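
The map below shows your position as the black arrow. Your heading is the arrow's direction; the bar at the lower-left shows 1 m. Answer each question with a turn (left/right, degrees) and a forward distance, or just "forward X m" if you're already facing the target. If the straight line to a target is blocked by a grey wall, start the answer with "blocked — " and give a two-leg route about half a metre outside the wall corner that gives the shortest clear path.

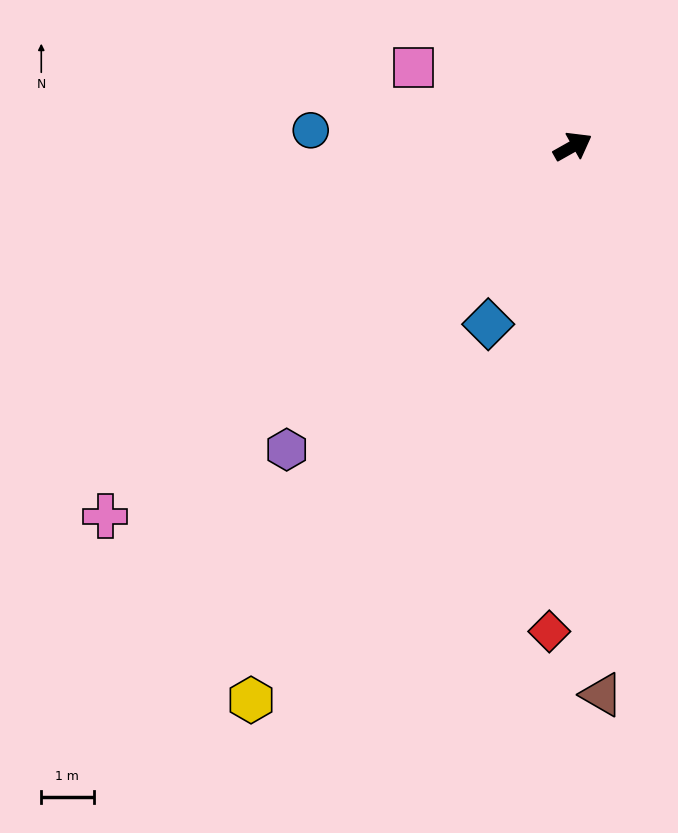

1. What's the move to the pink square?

turn left 124°, forward 3.4 m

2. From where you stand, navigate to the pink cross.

turn right 171°, forward 11.4 m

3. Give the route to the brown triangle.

turn right 116°, forward 10.5 m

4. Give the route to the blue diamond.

turn right 145°, forward 3.8 m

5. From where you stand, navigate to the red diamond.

turn right 122°, forward 9.3 m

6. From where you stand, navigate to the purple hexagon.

turn right 163°, forward 8.0 m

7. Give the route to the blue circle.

turn left 147°, forward 5.0 m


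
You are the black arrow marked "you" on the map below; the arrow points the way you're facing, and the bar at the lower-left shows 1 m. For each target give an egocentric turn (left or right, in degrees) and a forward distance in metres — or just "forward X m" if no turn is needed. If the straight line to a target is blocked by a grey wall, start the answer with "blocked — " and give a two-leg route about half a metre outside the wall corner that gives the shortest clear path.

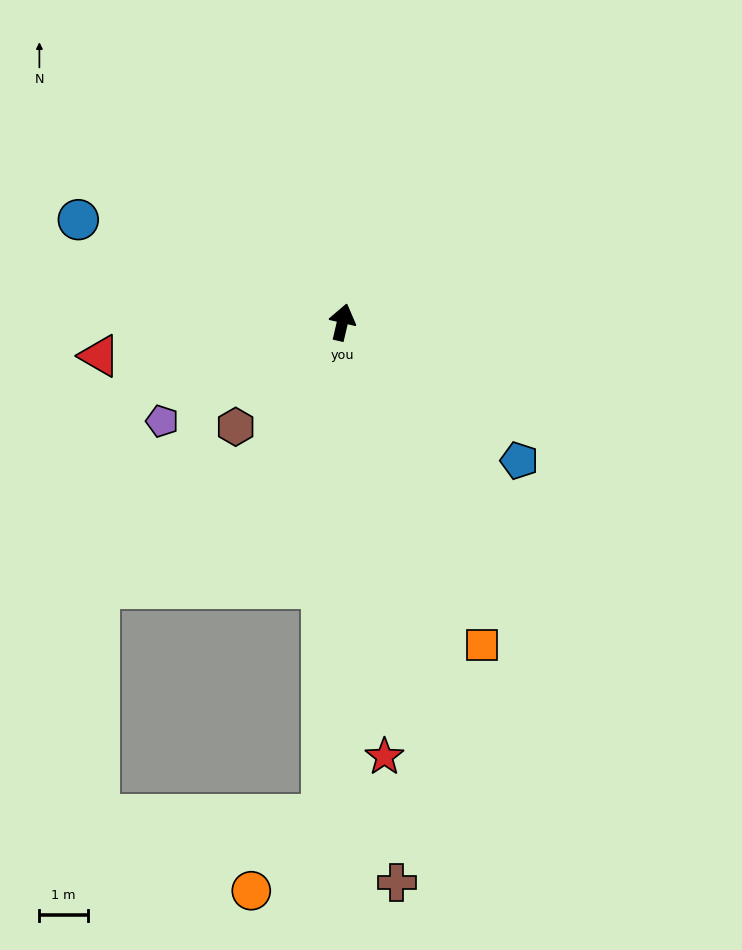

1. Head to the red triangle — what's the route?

turn left 111°, forward 5.0 m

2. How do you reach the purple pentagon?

turn left 132°, forward 4.2 m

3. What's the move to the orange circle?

blocked — turn right 169°, forward 10.1 m, then turn right 41°, forward 2.1 m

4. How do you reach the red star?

turn right 161°, forward 9.0 m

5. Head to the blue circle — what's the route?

turn left 82°, forward 5.8 m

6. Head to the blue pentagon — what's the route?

turn right 115°, forward 4.6 m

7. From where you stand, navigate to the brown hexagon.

turn left 148°, forward 3.1 m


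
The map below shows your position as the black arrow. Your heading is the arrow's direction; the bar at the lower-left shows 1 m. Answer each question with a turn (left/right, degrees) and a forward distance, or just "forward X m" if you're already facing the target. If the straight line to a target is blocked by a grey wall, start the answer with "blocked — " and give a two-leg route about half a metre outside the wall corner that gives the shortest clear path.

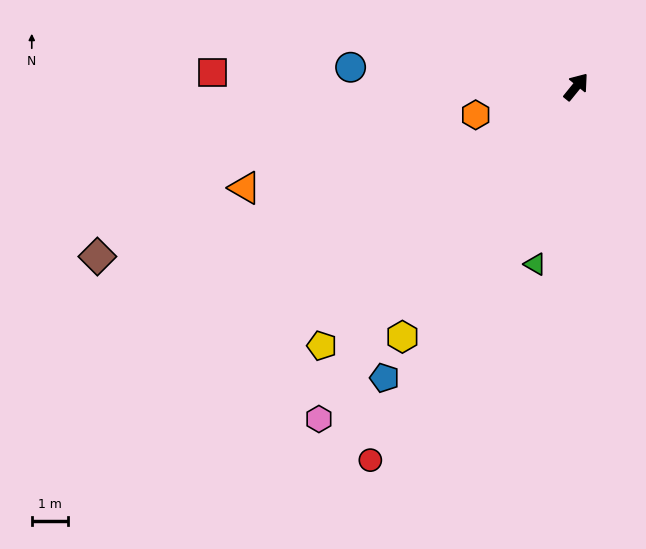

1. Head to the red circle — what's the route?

turn right 170°, forward 11.7 m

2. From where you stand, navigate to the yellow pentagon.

turn left 175°, forward 9.9 m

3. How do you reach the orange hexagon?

turn left 145°, forward 2.9 m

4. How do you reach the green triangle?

turn right 154°, forward 5.0 m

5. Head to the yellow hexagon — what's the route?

turn right 176°, forward 8.3 m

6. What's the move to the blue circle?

turn left 124°, forward 6.2 m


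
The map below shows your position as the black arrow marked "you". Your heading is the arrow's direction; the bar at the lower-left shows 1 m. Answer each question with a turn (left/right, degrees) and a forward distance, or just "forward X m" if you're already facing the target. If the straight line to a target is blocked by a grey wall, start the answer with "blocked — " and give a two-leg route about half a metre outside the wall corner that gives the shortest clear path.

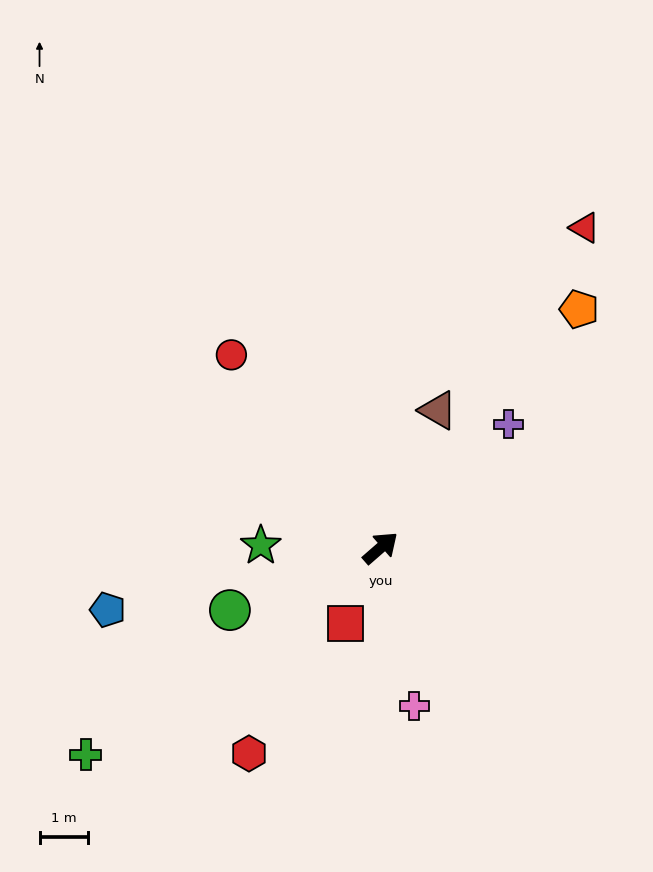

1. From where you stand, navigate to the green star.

turn left 138°, forward 2.5 m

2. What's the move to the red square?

turn right 156°, forward 1.7 m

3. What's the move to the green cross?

turn left 174°, forward 7.5 m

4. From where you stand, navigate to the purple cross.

turn left 3°, forward 3.7 m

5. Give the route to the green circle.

turn left 161°, forward 3.4 m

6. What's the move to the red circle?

turn left 87°, forward 5.1 m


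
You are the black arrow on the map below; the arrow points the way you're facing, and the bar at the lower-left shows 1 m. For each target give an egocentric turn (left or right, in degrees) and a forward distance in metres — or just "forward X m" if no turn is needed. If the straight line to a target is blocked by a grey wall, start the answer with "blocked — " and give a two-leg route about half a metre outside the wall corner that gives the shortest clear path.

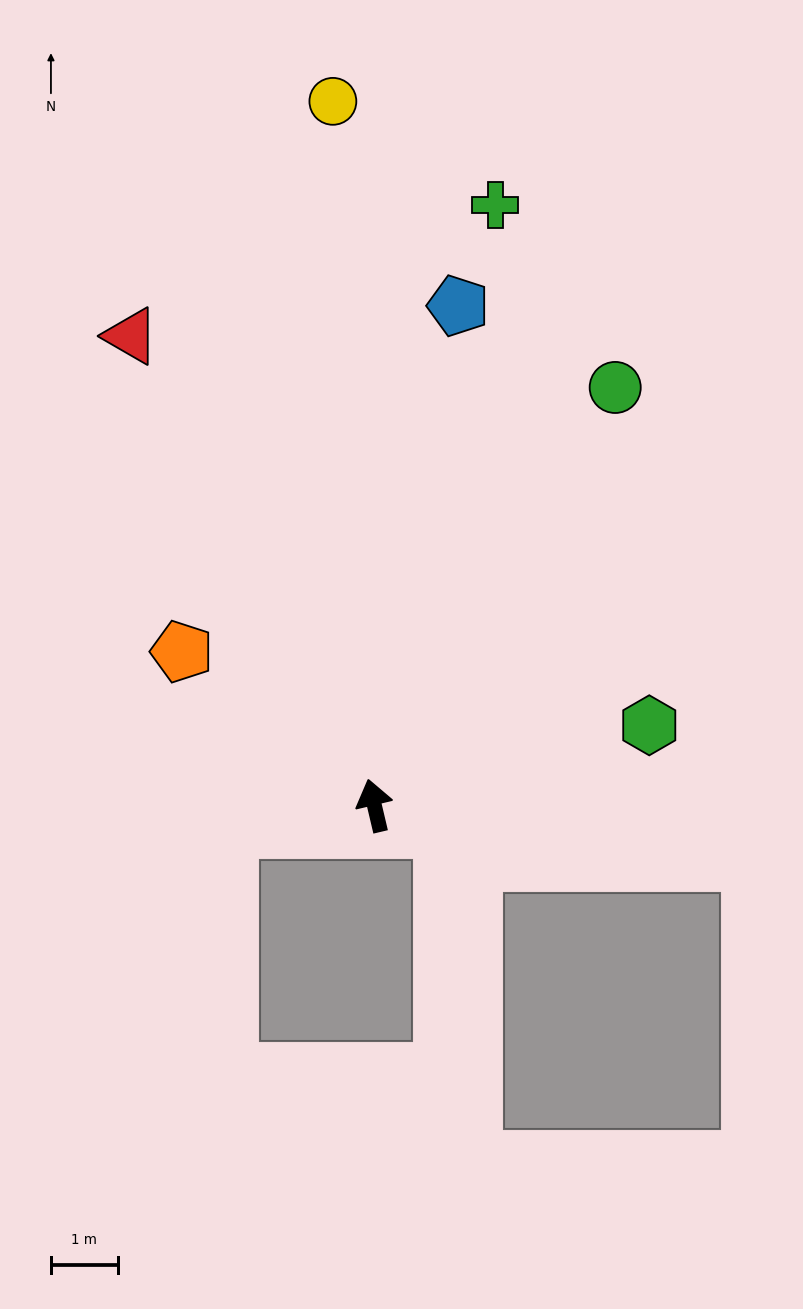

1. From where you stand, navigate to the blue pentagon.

turn right 23°, forward 7.6 m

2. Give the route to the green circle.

turn right 43°, forward 7.2 m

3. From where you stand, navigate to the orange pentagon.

turn left 38°, forward 3.7 m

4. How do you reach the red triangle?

turn left 14°, forward 7.9 m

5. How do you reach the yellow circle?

turn right 10°, forward 10.5 m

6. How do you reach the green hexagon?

turn right 87°, forward 4.3 m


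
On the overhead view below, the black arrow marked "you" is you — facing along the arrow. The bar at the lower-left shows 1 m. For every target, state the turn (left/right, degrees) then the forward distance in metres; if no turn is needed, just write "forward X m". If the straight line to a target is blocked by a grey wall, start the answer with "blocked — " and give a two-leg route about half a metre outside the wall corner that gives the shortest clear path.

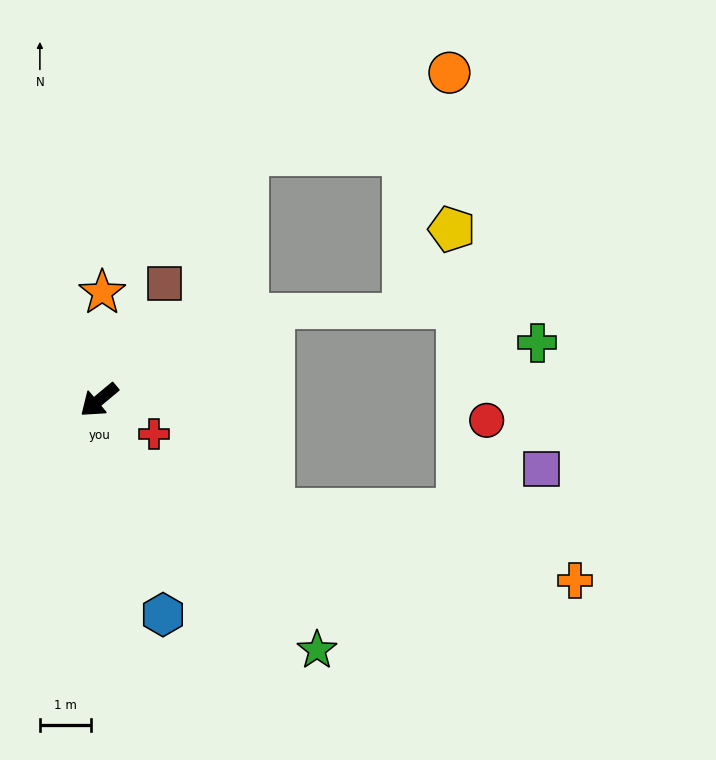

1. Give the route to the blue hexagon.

turn left 67°, forward 4.4 m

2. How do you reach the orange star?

turn right 131°, forward 2.1 m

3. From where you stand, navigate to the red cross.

turn left 109°, forward 1.3 m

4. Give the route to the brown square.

turn right 159°, forward 2.6 m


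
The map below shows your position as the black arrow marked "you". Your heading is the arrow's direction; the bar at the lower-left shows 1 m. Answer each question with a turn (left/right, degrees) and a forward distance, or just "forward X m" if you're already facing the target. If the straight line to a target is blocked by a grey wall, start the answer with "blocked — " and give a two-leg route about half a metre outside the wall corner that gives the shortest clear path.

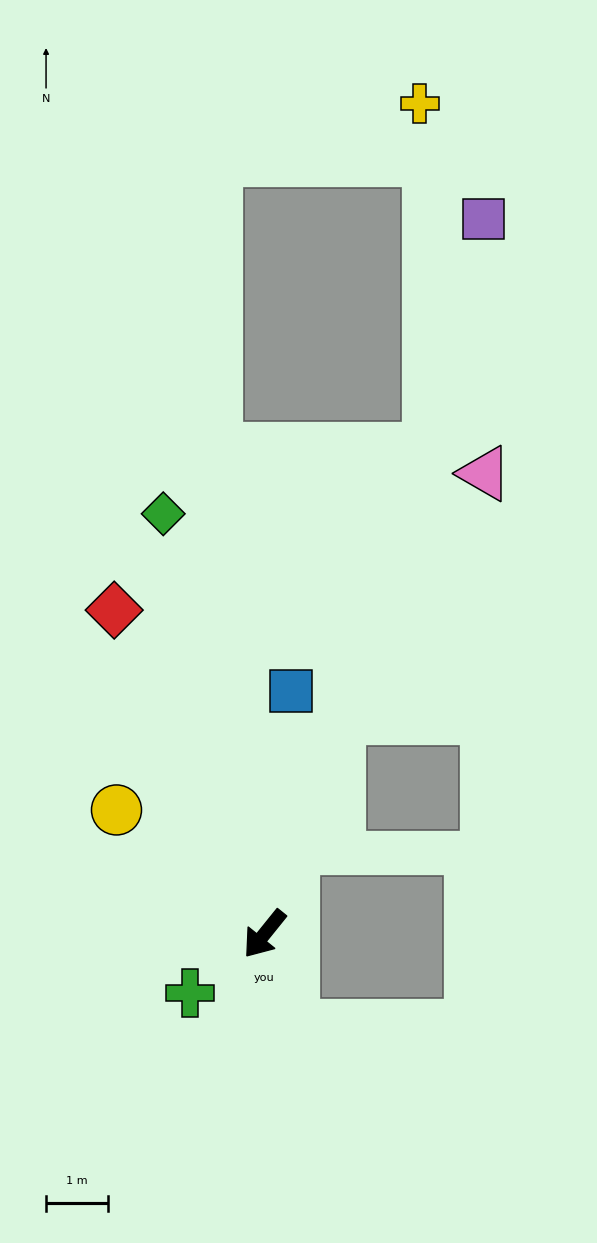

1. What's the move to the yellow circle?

turn right 91°, forward 3.1 m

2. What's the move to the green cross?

turn right 13°, forward 1.5 m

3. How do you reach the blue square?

turn right 147°, forward 4.0 m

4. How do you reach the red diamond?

turn right 116°, forward 5.8 m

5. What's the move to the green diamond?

turn right 128°, forward 7.0 m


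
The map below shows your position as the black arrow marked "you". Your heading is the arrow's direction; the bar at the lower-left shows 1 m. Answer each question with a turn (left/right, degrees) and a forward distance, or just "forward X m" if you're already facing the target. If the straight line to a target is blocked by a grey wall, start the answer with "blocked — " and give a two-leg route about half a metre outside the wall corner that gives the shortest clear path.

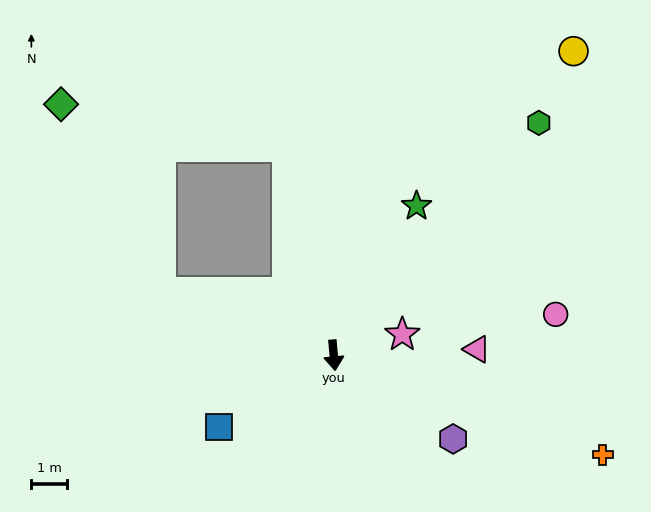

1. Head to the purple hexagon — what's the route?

turn left 50°, forward 4.1 m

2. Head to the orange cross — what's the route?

turn left 64°, forward 8.2 m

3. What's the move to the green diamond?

blocked — turn right 115°, forward 5.2 m, then turn right 42°, forward 6.1 m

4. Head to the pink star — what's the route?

turn left 102°, forward 2.0 m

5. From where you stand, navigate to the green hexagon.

turn left 133°, forward 8.8 m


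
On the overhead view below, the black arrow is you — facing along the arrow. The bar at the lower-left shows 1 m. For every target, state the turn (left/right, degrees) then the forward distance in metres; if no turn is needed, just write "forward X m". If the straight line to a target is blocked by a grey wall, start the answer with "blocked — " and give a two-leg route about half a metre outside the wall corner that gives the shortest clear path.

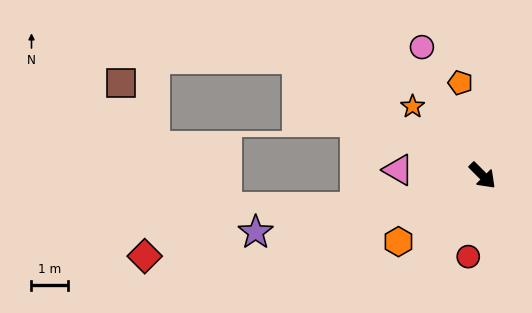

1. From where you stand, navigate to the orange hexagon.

turn right 97°, forward 2.9 m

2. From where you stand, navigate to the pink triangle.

turn right 139°, forward 2.3 m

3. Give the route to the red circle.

turn right 55°, forward 2.3 m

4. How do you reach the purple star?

turn right 121°, forward 6.4 m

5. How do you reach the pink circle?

turn left 160°, forward 3.9 m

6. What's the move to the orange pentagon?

turn left 149°, forward 2.6 m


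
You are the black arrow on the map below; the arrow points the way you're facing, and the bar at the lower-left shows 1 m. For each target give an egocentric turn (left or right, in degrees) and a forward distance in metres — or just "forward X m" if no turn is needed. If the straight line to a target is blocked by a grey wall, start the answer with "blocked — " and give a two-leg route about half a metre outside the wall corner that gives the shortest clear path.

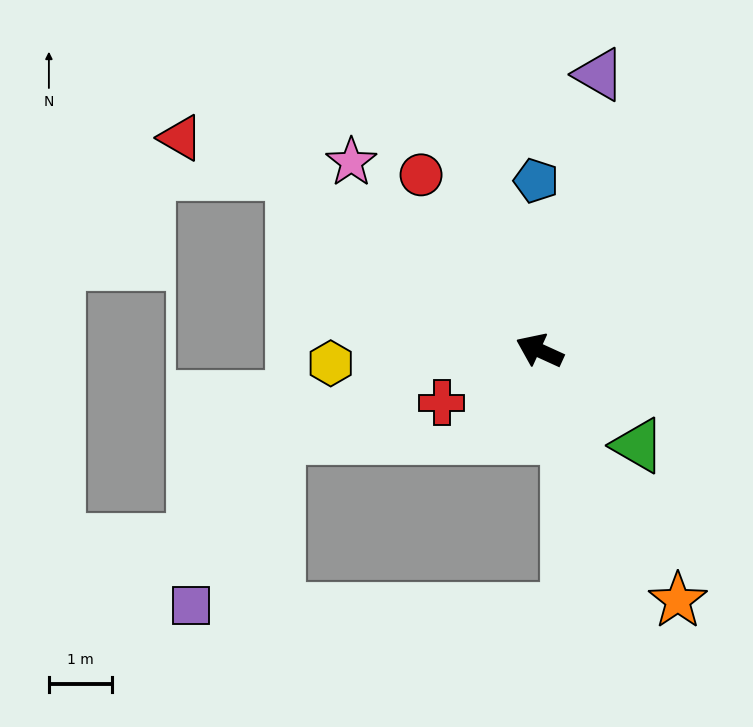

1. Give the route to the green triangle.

turn left 161°, forward 2.2 m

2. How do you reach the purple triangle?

turn right 78°, forward 4.5 m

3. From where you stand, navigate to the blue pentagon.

turn right 64°, forward 2.7 m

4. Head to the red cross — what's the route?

turn left 53°, forward 1.8 m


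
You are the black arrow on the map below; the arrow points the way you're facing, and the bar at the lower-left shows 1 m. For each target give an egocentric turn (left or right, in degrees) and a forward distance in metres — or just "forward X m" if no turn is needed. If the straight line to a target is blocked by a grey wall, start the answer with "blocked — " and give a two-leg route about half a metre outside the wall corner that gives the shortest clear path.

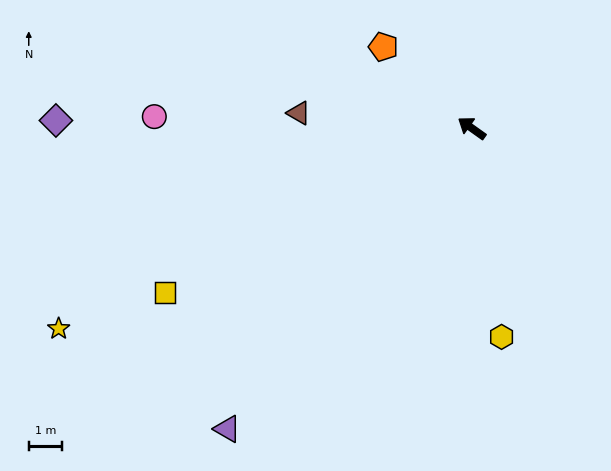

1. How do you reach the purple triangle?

turn left 86°, forward 11.7 m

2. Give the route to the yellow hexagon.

turn left 134°, forward 6.4 m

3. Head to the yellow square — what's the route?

turn left 64°, forward 10.5 m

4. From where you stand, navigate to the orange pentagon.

turn right 7°, forward 3.6 m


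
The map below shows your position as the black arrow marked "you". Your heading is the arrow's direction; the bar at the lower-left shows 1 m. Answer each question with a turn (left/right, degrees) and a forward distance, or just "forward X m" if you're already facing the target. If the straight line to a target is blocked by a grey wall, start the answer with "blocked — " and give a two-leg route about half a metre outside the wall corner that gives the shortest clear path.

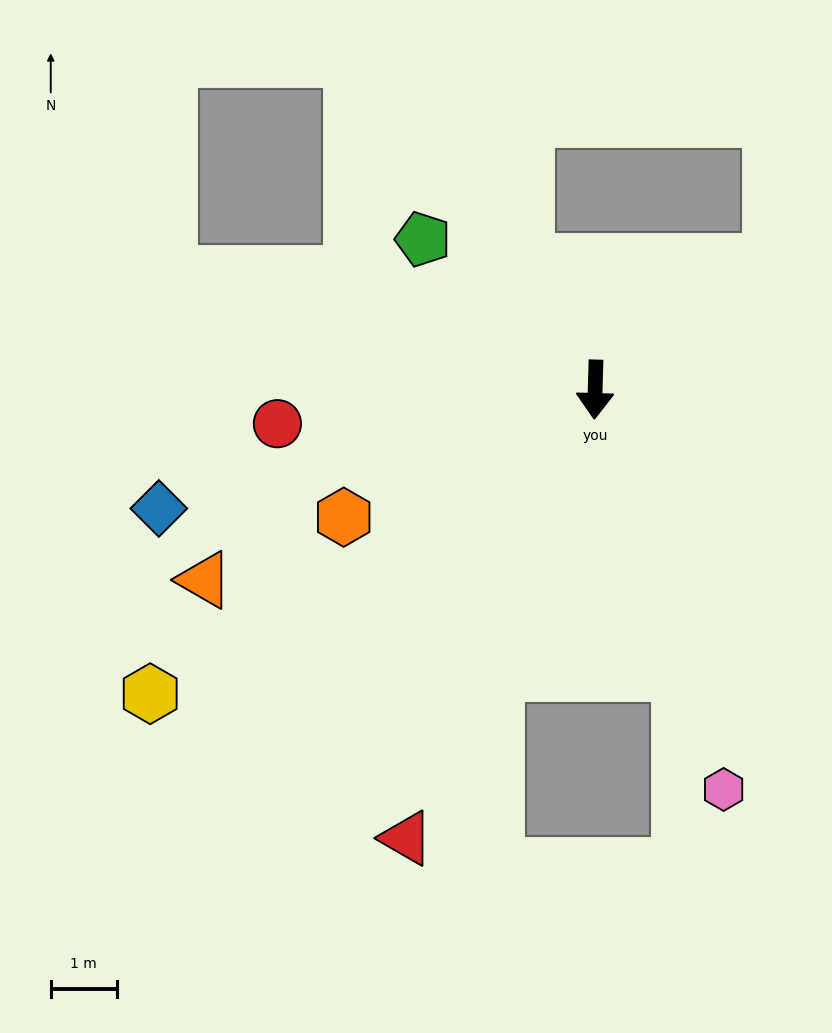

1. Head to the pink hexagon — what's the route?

turn left 19°, forward 6.4 m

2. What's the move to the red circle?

turn right 82°, forward 4.8 m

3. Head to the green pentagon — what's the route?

turn right 129°, forward 3.5 m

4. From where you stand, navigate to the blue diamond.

turn right 73°, forward 6.8 m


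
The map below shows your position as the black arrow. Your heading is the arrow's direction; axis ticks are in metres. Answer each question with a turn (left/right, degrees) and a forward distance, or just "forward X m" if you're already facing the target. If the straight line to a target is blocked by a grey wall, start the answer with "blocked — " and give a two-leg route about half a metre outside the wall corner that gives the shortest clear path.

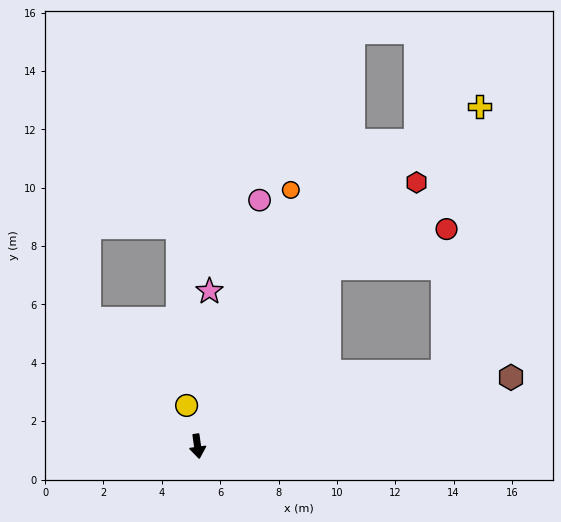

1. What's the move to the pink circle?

turn left 158°, forward 8.7 m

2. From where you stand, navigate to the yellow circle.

turn right 173°, forward 1.4 m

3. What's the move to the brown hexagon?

turn left 94°, forward 11.0 m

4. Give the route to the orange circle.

turn left 152°, forward 9.3 m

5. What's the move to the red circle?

blocked — turn left 135°, forward 7.6 m, then turn right 35°, forward 4.2 m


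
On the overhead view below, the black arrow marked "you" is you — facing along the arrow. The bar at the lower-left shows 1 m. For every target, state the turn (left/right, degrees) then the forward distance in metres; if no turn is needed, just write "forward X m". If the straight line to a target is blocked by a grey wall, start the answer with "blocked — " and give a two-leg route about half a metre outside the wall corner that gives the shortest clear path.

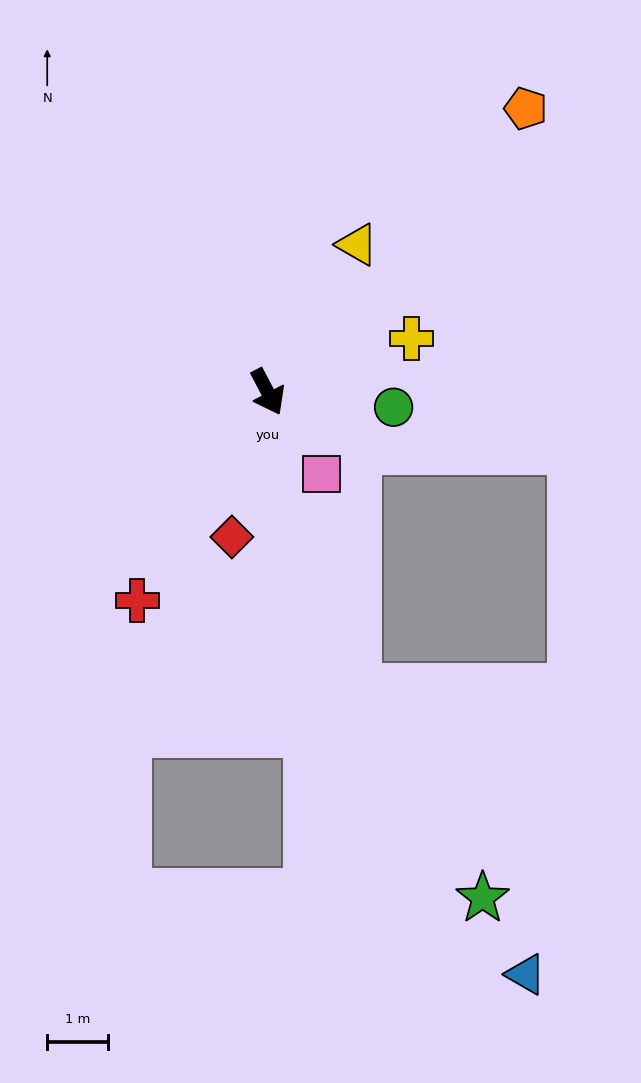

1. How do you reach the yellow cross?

turn left 83°, forward 2.5 m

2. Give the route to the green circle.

turn left 55°, forward 2.1 m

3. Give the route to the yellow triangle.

turn left 121°, forward 2.8 m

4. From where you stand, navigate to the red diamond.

turn right 42°, forward 2.4 m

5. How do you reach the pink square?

turn left 6°, forward 1.6 m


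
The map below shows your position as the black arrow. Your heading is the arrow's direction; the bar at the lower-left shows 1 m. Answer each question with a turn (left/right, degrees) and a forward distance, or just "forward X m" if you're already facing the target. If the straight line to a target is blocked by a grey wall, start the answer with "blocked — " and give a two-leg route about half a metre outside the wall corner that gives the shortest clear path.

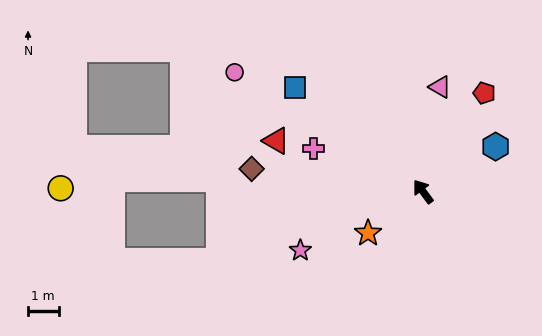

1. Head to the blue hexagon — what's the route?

turn right 95°, forward 2.8 m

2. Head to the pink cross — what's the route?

turn left 32°, forward 3.9 m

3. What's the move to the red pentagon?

turn right 68°, forward 3.8 m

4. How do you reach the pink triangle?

turn right 46°, forward 3.5 m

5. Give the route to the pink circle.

turn left 21°, forward 7.3 m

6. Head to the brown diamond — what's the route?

turn left 46°, forward 5.7 m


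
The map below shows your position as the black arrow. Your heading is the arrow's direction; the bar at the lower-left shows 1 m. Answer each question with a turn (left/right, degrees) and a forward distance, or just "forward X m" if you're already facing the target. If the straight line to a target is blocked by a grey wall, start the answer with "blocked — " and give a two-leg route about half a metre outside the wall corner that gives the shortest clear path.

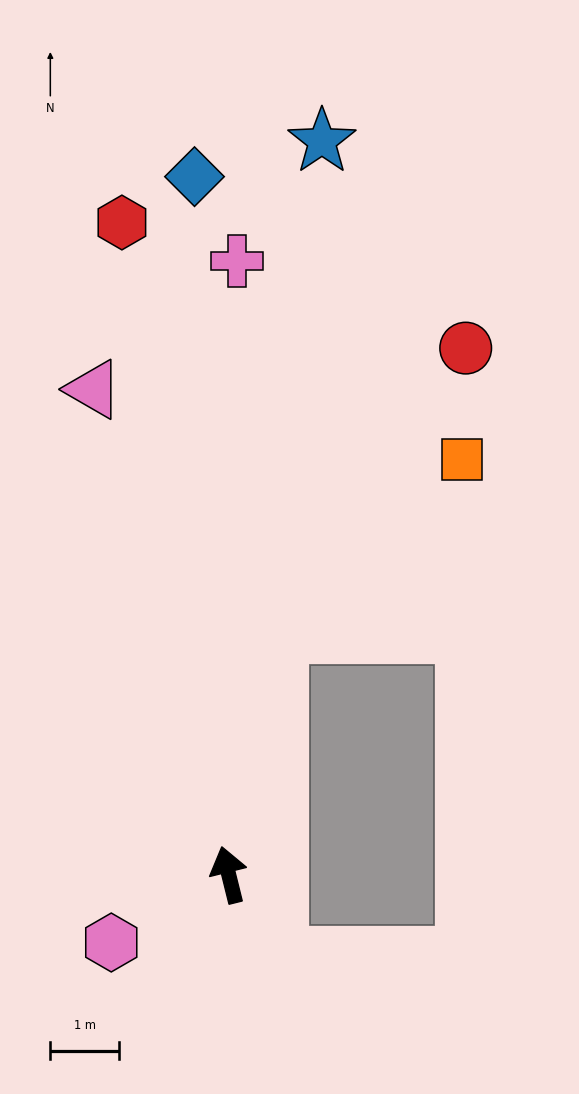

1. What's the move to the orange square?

blocked — turn right 26°, forward 3.6 m, then turn right 34°, forward 3.7 m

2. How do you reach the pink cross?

turn right 15°, forward 9.0 m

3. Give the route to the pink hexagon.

turn left 106°, forward 2.0 m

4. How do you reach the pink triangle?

forward 7.4 m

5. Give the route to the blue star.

turn right 21°, forward 10.8 m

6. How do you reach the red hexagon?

turn right 5°, forward 9.7 m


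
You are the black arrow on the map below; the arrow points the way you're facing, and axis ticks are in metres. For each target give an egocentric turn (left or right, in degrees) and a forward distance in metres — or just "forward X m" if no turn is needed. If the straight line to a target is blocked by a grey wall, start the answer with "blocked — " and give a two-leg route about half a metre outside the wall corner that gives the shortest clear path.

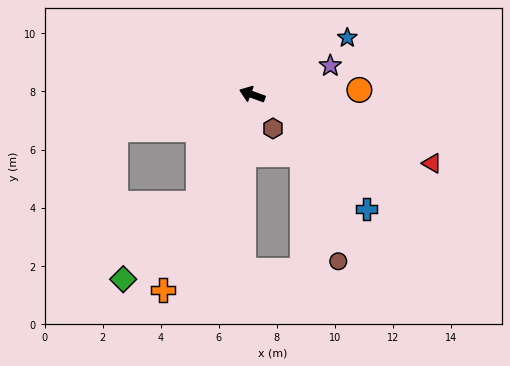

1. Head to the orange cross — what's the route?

turn left 86°, forward 7.4 m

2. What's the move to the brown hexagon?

turn left 142°, forward 1.4 m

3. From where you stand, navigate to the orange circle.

turn right 157°, forward 3.7 m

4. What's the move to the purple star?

turn right 140°, forward 2.9 m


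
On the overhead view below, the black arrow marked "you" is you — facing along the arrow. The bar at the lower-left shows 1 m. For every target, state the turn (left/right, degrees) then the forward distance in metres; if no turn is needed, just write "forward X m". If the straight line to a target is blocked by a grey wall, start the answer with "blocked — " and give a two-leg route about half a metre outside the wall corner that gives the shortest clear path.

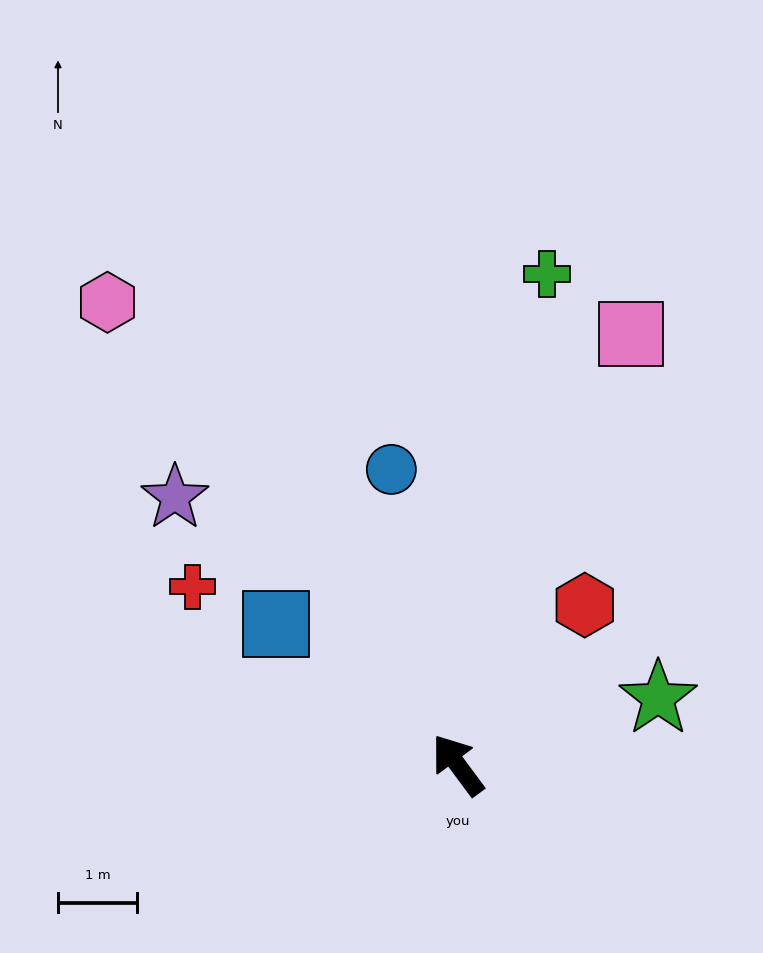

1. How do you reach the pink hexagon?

forward 7.4 m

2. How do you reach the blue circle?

turn right 24°, forward 3.8 m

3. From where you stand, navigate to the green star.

turn right 108°, forward 2.7 m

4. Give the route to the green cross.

turn right 47°, forward 6.3 m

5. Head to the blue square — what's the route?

turn left 16°, forward 2.9 m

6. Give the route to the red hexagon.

turn right 75°, forward 2.6 m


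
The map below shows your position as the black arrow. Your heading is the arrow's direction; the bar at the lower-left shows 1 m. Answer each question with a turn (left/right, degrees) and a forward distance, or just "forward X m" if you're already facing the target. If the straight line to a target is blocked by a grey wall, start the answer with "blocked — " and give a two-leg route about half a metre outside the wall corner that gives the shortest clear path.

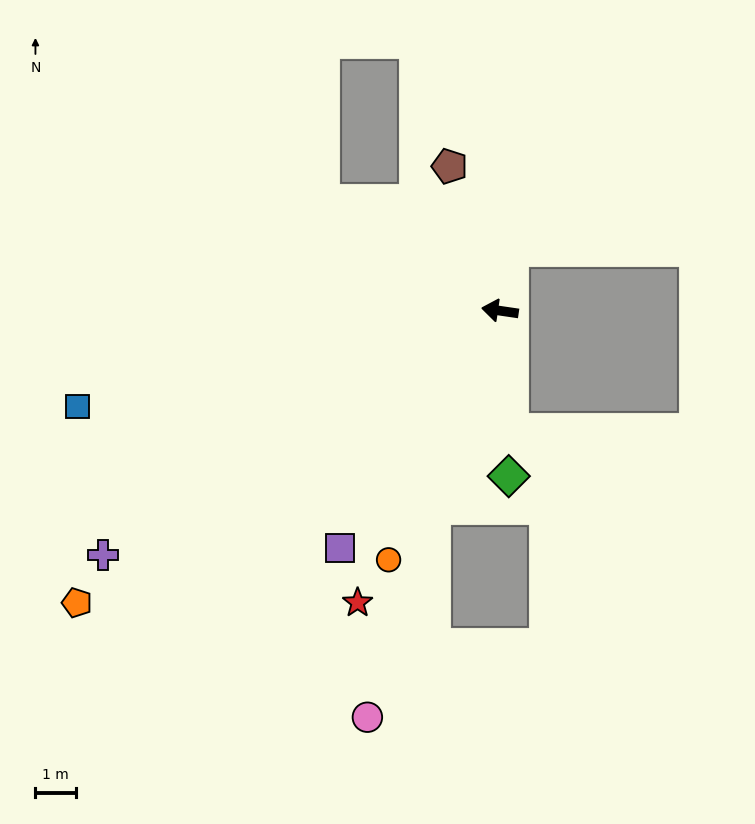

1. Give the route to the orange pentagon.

turn left 43°, forward 12.7 m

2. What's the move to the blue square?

turn left 21°, forward 10.7 m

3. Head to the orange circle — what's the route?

turn left 74°, forward 6.7 m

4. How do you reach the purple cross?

turn left 40°, forward 11.5 m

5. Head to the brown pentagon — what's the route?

turn right 62°, forward 3.8 m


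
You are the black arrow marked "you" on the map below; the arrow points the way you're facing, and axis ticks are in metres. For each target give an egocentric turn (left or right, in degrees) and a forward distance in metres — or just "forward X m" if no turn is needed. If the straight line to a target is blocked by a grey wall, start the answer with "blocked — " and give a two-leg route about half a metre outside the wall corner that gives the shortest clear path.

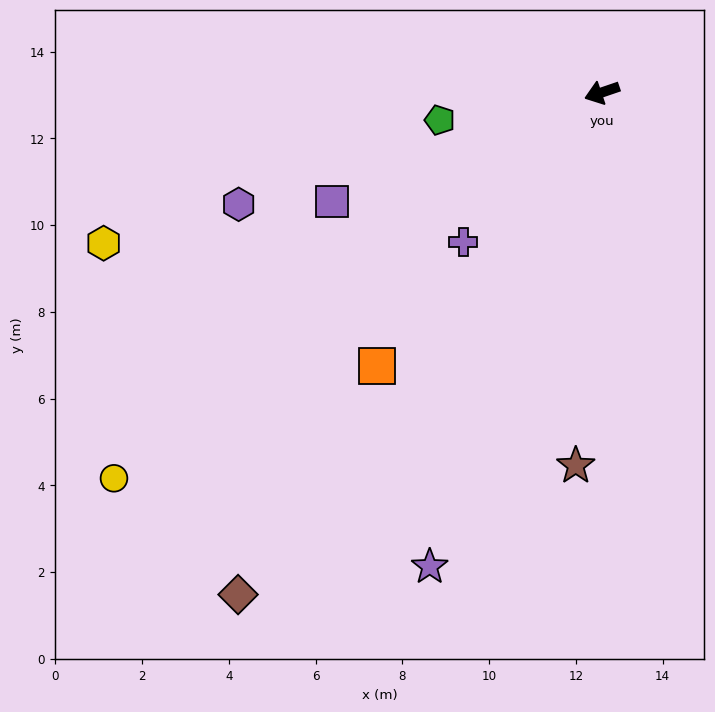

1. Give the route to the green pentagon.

turn right 9°, forward 3.8 m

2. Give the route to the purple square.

turn left 3°, forward 6.7 m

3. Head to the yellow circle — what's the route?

turn left 20°, forward 14.3 m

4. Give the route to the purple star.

turn left 51°, forward 11.6 m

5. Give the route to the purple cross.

turn left 28°, forward 4.7 m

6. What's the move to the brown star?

turn left 67°, forward 8.6 m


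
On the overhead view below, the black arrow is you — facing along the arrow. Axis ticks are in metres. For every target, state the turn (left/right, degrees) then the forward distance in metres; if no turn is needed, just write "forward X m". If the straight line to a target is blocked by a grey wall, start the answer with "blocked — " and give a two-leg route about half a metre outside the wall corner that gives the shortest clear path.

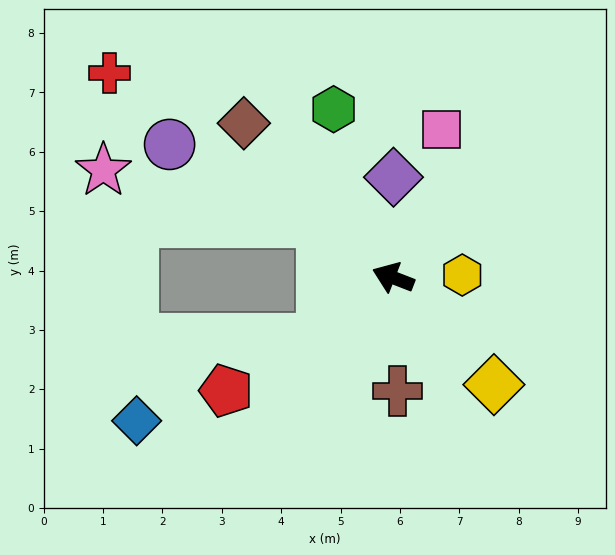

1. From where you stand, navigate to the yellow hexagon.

turn right 157°, forward 1.2 m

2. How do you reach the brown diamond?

turn right 25°, forward 3.6 m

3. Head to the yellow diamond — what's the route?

turn left 155°, forward 2.5 m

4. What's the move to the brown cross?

turn left 114°, forward 1.9 m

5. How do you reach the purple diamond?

turn right 69°, forward 1.7 m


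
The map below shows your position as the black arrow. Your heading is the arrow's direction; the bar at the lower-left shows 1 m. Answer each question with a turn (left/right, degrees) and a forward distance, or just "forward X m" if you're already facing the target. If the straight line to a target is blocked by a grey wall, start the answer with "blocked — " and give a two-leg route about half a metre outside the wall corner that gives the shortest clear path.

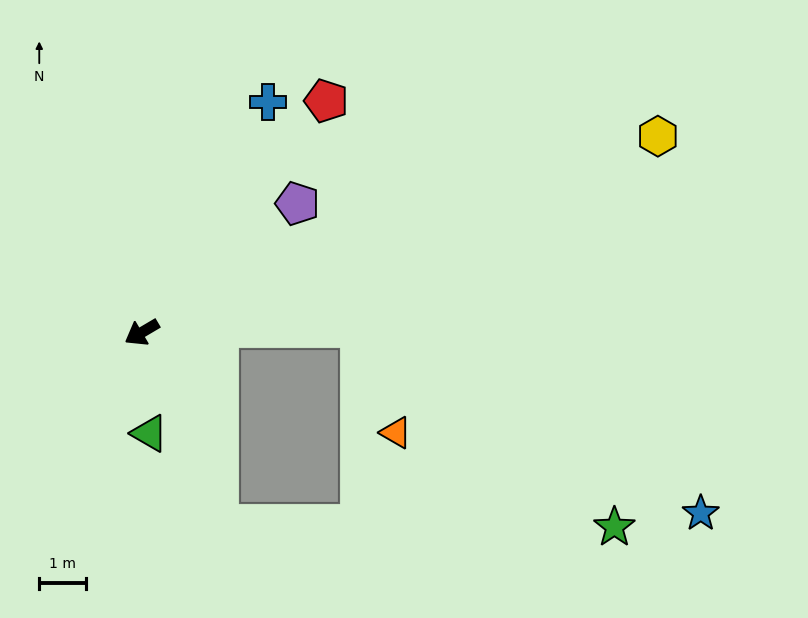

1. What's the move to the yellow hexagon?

turn left 170°, forward 11.8 m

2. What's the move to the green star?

blocked — turn left 81°, forward 4.4 m, then turn left 68°, forward 8.4 m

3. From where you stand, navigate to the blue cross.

turn right 149°, forward 5.6 m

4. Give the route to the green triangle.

turn left 64°, forward 2.2 m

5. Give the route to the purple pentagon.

turn right 171°, forward 4.3 m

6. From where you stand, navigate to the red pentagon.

turn right 159°, forward 6.3 m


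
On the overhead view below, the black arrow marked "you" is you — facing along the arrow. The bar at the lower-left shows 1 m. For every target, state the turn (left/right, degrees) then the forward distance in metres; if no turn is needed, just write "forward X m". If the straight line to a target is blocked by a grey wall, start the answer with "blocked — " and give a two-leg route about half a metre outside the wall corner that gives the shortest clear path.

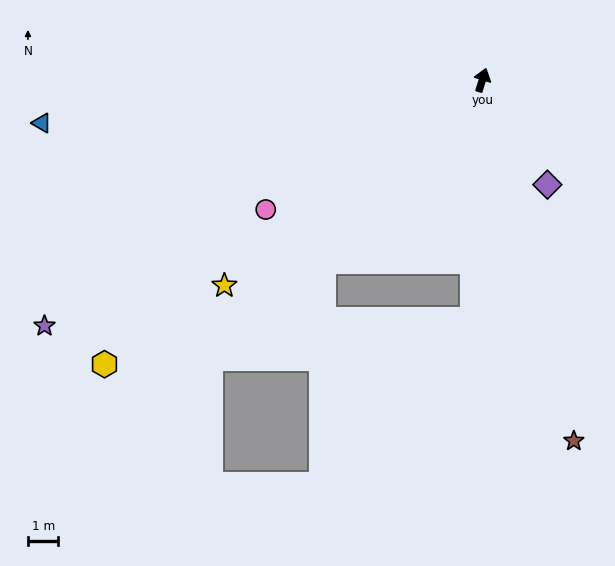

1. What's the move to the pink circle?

turn left 138°, forward 8.3 m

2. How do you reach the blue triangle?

turn left 113°, forward 14.5 m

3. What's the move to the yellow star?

turn left 146°, forward 10.8 m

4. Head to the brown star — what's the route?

turn right 148°, forward 12.2 m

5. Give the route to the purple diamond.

turn right 131°, forward 4.0 m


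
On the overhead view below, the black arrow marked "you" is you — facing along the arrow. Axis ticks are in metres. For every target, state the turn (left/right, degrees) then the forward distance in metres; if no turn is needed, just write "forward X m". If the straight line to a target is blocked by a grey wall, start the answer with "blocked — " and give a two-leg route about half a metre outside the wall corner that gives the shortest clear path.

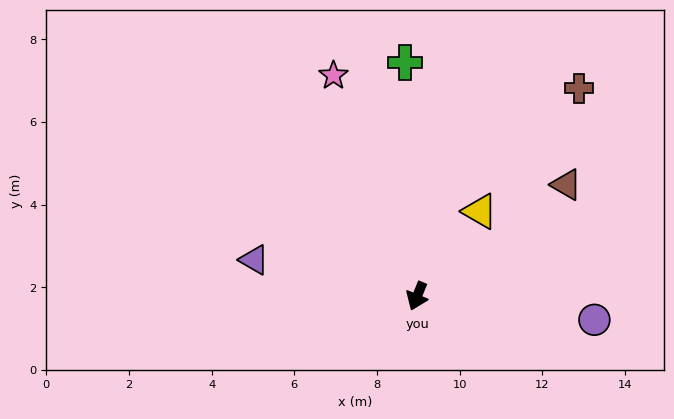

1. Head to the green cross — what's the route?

turn right 155°, forward 5.7 m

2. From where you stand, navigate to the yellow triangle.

turn left 166°, forward 2.6 m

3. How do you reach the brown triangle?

turn left 149°, forward 4.5 m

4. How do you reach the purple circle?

turn left 105°, forward 4.3 m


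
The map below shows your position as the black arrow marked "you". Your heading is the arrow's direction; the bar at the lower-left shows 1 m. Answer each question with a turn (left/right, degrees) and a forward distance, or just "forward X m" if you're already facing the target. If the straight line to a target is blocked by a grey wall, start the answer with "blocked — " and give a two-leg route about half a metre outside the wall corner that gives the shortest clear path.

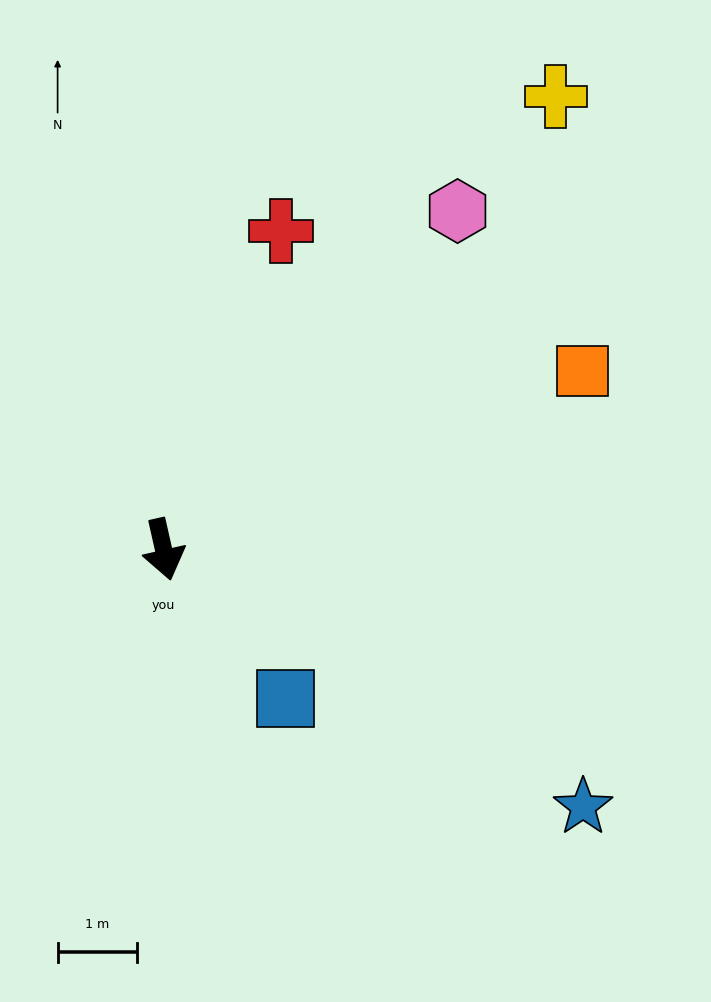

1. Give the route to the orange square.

turn left 100°, forward 5.8 m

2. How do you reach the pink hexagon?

turn left 126°, forward 5.7 m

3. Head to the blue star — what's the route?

turn left 46°, forward 6.2 m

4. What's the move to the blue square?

turn left 27°, forward 2.4 m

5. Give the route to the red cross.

turn left 147°, forward 4.3 m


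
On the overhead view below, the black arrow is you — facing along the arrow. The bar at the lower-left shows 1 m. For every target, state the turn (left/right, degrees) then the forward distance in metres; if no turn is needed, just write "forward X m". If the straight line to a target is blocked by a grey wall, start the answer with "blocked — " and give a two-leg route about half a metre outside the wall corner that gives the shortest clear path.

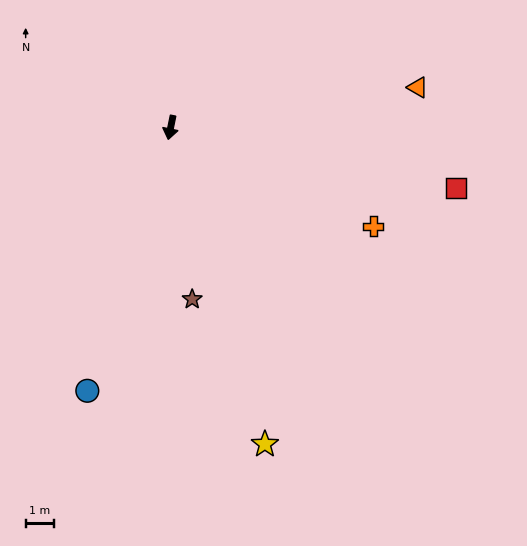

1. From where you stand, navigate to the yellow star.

turn left 28°, forward 11.8 m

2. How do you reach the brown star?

turn left 19°, forward 6.2 m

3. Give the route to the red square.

turn left 90°, forward 10.4 m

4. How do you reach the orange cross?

turn left 75°, forward 8.0 m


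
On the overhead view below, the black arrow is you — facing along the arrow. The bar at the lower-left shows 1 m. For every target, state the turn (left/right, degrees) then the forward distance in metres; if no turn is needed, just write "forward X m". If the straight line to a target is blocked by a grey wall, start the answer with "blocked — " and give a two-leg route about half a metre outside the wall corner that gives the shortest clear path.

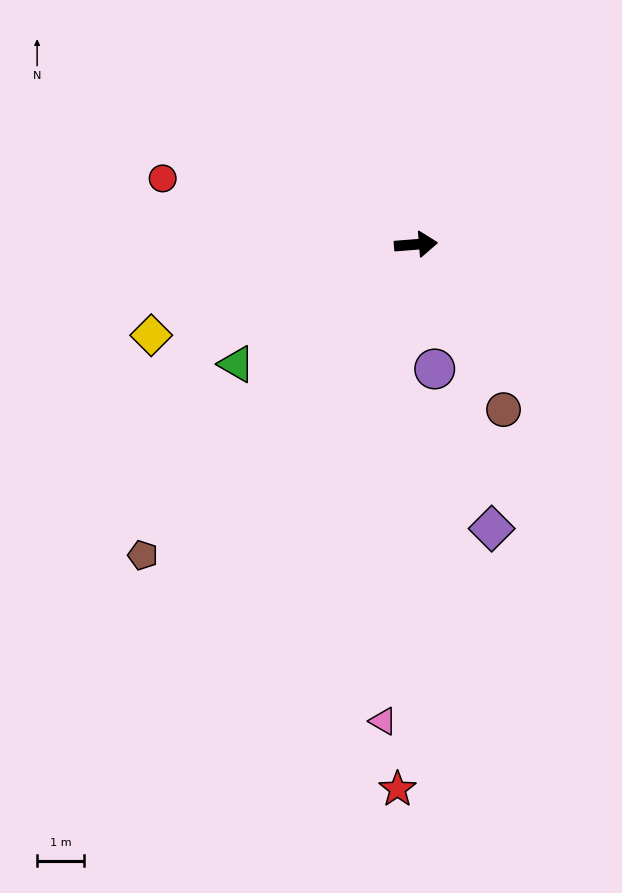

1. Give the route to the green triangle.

turn right 151°, forward 4.6 m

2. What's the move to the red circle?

turn left 161°, forward 5.6 m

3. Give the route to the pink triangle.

turn right 99°, forward 10.2 m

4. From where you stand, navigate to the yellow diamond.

turn right 166°, forward 6.0 m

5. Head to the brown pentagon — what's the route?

turn right 136°, forward 8.8 m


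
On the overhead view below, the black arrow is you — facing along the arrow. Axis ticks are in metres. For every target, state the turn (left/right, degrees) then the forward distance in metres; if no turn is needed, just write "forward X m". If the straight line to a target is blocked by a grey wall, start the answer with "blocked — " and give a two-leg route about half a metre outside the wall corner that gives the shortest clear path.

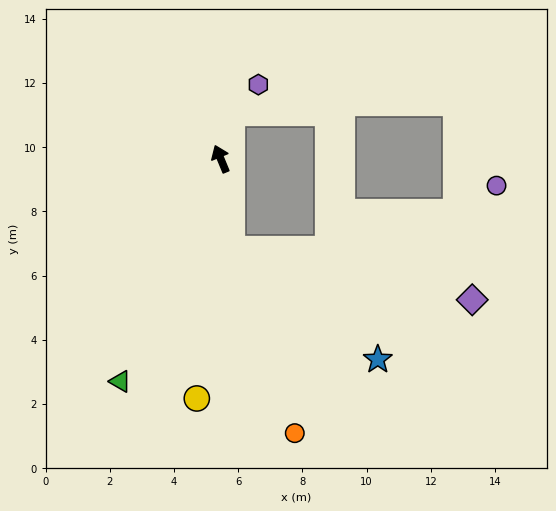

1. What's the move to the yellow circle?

turn left 152°, forward 7.5 m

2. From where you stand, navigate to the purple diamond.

blocked — turn left 165°, forward 2.9 m, then turn left 71°, forward 7.6 m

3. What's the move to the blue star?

blocked — turn left 165°, forward 2.9 m, then turn left 46°, forward 5.7 m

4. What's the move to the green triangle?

turn left 133°, forward 7.6 m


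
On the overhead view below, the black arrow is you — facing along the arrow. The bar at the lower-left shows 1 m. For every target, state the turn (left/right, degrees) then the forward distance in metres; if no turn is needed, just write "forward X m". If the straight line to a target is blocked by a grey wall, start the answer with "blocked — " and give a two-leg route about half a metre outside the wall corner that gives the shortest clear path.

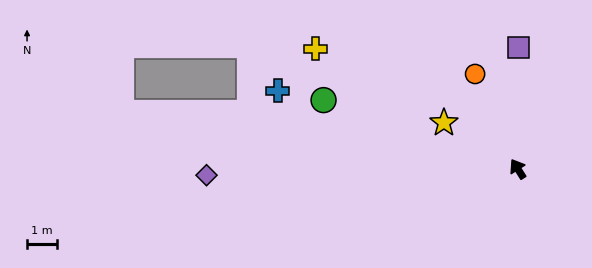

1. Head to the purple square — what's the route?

turn right 33°, forward 4.0 m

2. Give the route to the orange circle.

turn right 8°, forward 3.5 m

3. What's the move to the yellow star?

turn left 26°, forward 2.9 m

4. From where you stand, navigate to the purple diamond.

turn left 59°, forward 10.4 m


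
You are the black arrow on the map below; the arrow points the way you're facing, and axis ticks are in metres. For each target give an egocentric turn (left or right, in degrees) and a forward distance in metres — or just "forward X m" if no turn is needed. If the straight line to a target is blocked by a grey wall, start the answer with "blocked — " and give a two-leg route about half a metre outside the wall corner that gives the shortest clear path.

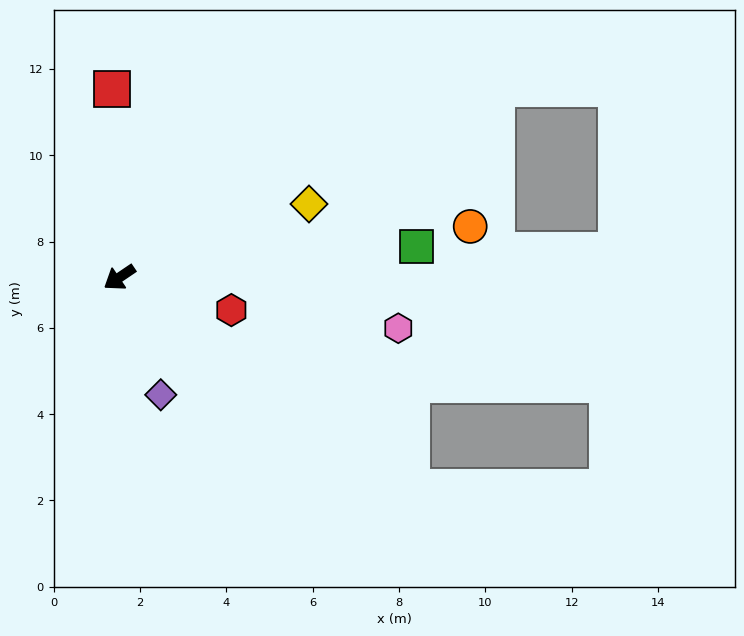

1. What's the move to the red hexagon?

turn left 130°, forward 2.7 m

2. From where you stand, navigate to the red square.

turn right 122°, forward 4.4 m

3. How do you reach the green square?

turn left 152°, forward 6.9 m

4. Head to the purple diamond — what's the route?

turn left 75°, forward 2.9 m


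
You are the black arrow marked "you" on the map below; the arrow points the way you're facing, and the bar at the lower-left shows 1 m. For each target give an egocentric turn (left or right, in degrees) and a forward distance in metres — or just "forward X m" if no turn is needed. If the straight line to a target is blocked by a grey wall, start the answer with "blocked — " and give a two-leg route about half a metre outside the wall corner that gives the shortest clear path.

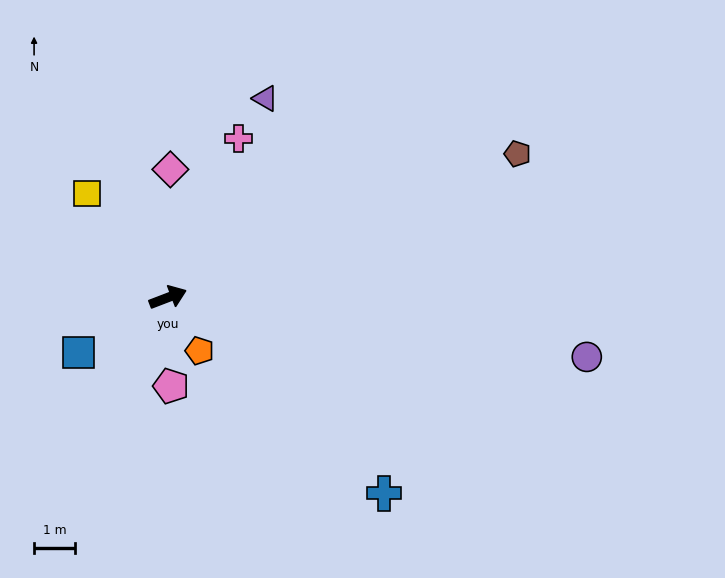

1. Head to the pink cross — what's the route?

turn left 45°, forward 4.3 m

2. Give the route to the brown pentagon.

forward 9.3 m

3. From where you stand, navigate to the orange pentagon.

turn right 80°, forward 1.5 m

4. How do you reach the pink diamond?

turn left 68°, forward 3.2 m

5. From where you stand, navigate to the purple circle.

turn right 29°, forward 10.4 m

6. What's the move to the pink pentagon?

turn right 109°, forward 2.2 m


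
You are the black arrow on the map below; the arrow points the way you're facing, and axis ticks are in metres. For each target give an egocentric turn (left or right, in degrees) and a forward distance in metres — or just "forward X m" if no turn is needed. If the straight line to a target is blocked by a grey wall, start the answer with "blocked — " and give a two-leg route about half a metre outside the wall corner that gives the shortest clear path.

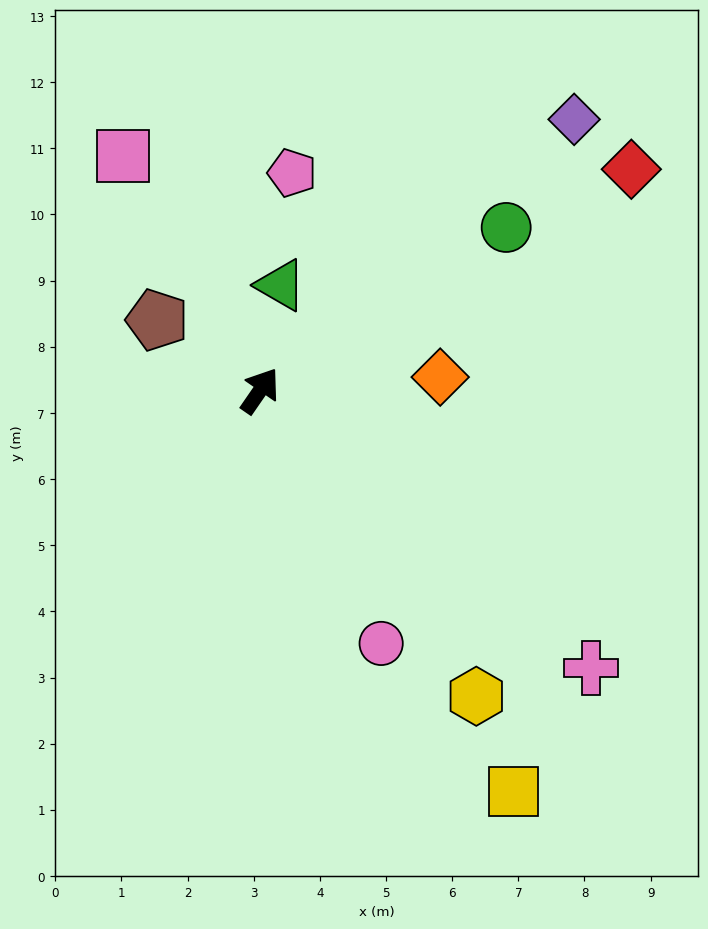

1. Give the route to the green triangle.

turn left 23°, forward 1.6 m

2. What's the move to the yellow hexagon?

turn right 110°, forward 5.7 m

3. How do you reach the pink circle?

turn right 120°, forward 4.2 m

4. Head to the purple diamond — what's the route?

turn right 15°, forward 6.3 m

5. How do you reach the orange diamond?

turn right 51°, forward 2.7 m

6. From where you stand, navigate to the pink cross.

turn right 95°, forward 6.5 m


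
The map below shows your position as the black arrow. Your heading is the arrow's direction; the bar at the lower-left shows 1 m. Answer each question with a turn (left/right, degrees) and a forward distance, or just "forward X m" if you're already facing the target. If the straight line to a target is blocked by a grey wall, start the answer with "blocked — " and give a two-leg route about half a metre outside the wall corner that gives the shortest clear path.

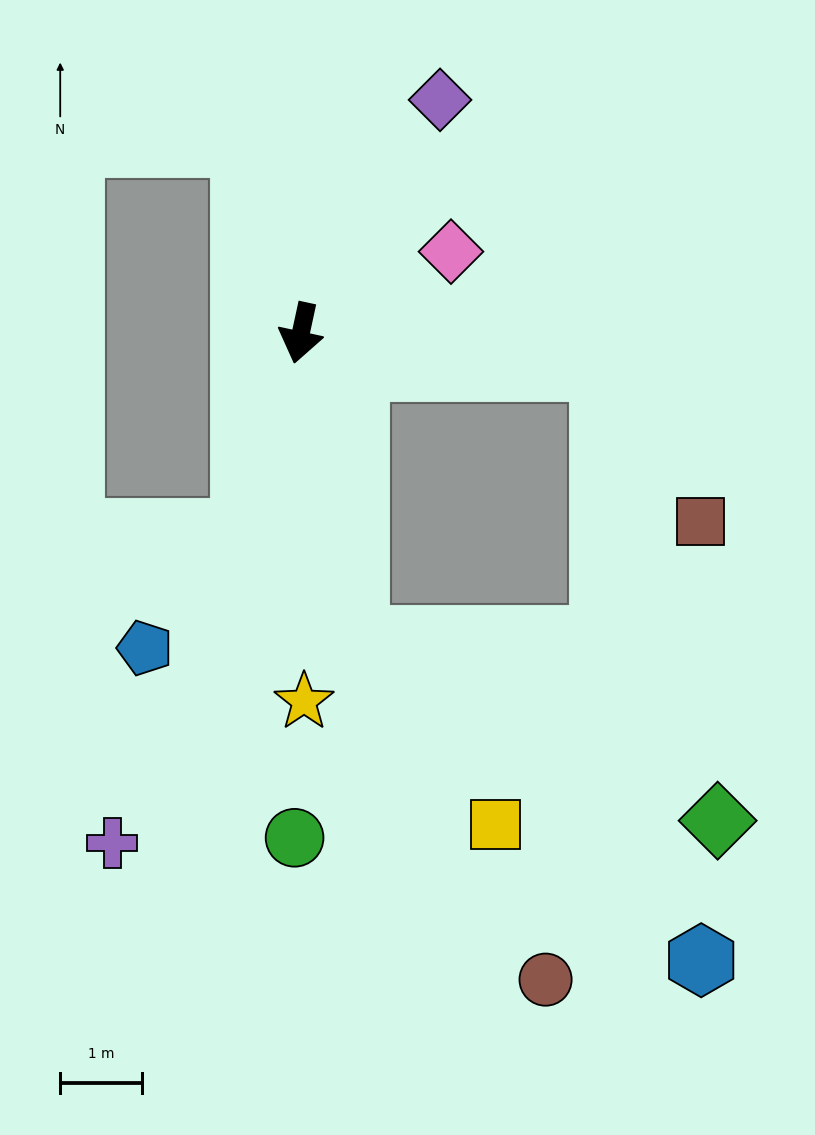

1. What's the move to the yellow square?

blocked — turn left 22°, forward 3.8 m, then turn left 28°, forward 2.8 m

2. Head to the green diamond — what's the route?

blocked — turn left 22°, forward 3.8 m, then turn left 54°, forward 4.9 m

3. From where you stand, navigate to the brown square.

blocked — turn left 96°, forward 3.7 m, then turn right 52°, forward 2.2 m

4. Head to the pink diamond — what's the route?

turn left 131°, forward 2.1 m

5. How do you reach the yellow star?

turn left 13°, forward 4.5 m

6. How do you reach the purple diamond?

turn left 161°, forward 3.3 m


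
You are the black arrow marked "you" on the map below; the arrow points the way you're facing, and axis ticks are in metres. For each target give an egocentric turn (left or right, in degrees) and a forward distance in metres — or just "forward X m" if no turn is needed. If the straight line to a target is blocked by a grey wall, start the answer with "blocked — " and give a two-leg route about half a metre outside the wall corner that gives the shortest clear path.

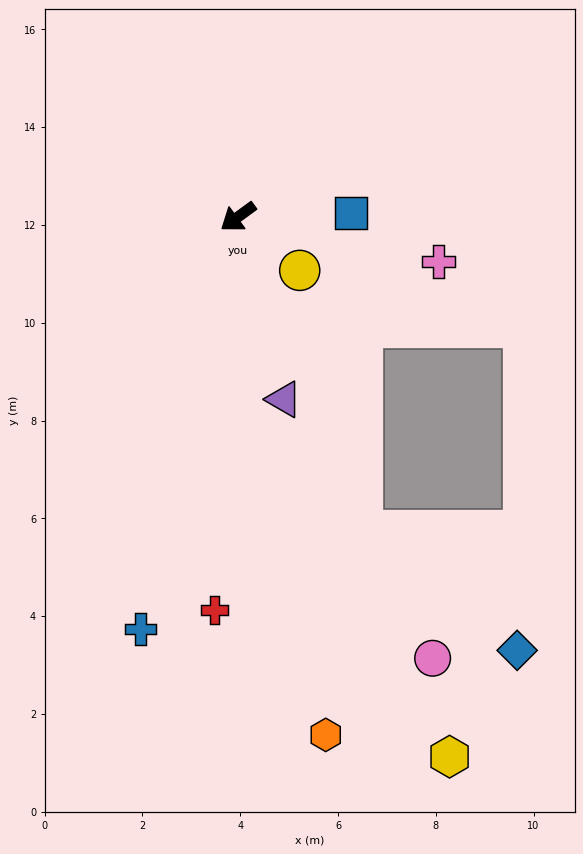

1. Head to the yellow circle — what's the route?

turn left 103°, forward 1.7 m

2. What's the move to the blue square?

turn left 146°, forward 2.3 m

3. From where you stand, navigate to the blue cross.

turn left 41°, forward 8.7 m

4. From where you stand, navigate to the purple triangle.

turn left 68°, forward 3.8 m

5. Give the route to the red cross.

turn left 50°, forward 8.1 m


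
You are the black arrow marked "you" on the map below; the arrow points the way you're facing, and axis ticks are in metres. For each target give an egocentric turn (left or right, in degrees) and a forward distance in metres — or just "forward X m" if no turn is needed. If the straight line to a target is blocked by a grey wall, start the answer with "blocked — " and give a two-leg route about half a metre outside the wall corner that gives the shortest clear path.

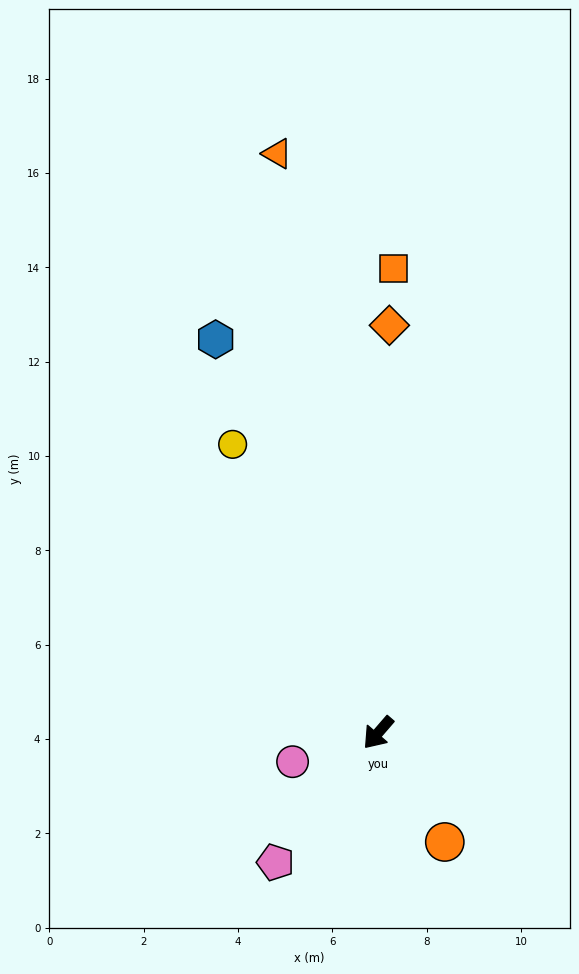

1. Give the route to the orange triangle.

turn right 129°, forward 12.5 m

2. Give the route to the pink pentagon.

turn left 2°, forward 3.5 m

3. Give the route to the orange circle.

turn left 72°, forward 2.7 m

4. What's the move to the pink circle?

turn right 31°, forward 1.9 m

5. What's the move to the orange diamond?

turn right 141°, forward 8.6 m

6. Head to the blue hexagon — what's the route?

turn right 117°, forward 9.0 m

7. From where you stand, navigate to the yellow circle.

turn right 112°, forward 6.8 m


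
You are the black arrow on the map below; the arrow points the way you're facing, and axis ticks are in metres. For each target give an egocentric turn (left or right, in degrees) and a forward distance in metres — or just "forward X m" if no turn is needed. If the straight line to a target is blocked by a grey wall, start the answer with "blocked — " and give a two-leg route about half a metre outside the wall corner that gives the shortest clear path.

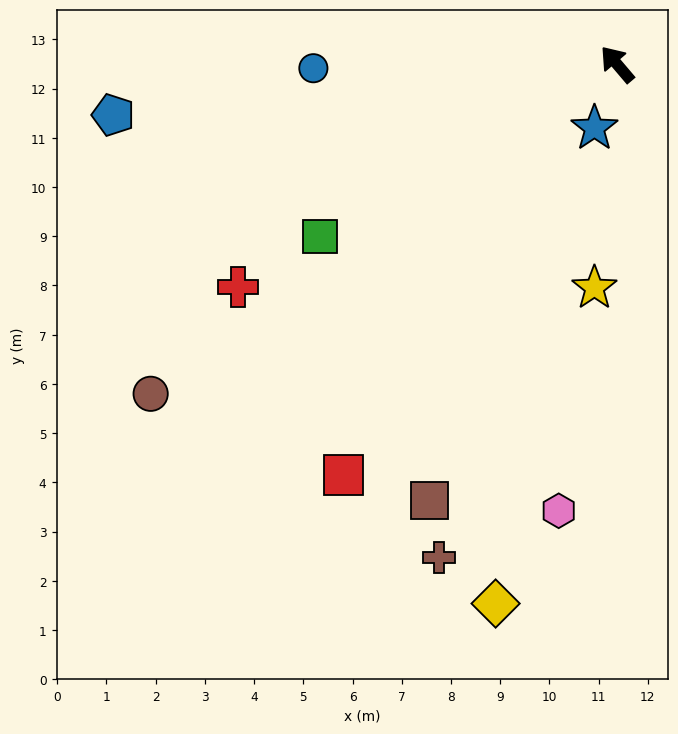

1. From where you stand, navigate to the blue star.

turn left 120°, forward 1.4 m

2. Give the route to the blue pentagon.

turn left 55°, forward 10.3 m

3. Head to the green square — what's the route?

turn left 80°, forward 7.0 m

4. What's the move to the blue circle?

turn left 50°, forward 6.2 m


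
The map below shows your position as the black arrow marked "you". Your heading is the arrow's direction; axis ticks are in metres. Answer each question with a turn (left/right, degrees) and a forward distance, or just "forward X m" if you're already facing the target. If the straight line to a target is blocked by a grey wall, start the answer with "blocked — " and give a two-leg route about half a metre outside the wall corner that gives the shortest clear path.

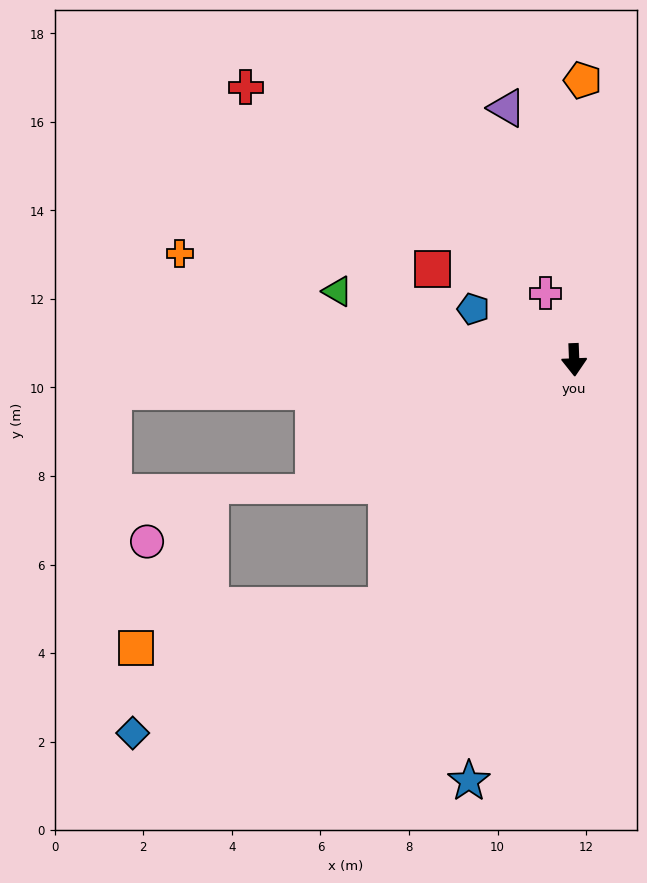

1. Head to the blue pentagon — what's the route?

turn right 119°, forward 2.6 m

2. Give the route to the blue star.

turn right 16°, forward 9.8 m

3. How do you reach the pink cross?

turn right 159°, forward 1.6 m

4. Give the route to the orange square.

blocked — turn right 40°, forward 7.0 m, then turn right 43°, forward 5.8 m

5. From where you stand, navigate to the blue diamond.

blocked — turn right 40°, forward 7.0 m, then turn right 26°, forward 6.4 m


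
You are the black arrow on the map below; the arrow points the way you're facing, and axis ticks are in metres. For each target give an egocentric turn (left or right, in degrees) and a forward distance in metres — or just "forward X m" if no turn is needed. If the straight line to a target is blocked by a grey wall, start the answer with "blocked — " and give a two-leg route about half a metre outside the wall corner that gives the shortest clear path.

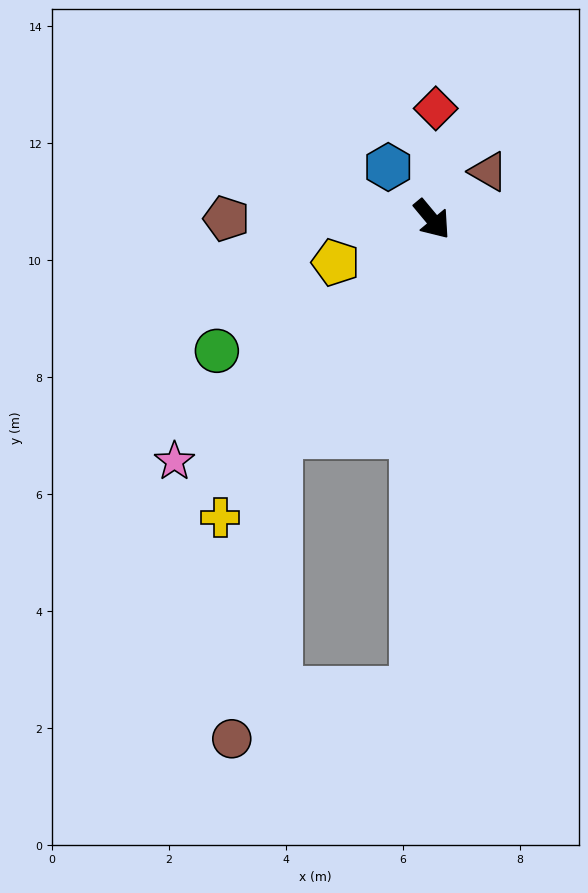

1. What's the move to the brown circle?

blocked — turn right 75°, forward 4.5 m, then turn left 27°, forward 5.3 m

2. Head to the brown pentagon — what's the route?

turn right 130°, forward 3.5 m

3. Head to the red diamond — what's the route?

turn left 138°, forward 1.9 m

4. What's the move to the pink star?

turn right 87°, forward 6.0 m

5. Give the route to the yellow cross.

turn right 75°, forward 6.3 m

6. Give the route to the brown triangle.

turn left 90°, forward 1.3 m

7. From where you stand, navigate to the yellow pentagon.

turn right 106°, forward 1.8 m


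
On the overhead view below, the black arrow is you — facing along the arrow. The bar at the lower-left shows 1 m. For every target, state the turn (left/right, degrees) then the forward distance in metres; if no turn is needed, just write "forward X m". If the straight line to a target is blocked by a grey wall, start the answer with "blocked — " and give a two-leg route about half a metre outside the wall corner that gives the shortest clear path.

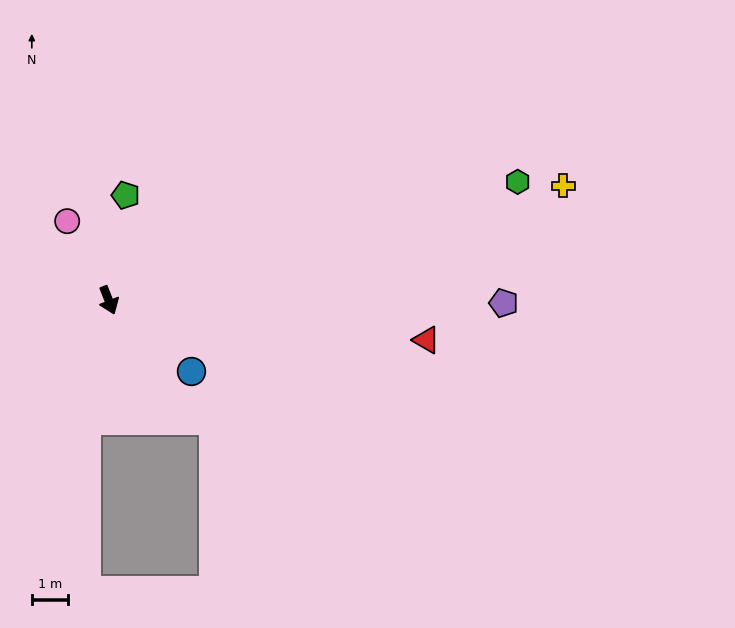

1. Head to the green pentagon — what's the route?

turn left 149°, forward 2.9 m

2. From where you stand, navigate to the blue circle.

turn left 28°, forward 3.0 m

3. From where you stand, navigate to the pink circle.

turn right 174°, forward 2.5 m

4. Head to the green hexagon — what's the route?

turn left 85°, forward 11.8 m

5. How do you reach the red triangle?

turn left 61°, forward 8.9 m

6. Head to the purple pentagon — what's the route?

turn left 68°, forward 10.9 m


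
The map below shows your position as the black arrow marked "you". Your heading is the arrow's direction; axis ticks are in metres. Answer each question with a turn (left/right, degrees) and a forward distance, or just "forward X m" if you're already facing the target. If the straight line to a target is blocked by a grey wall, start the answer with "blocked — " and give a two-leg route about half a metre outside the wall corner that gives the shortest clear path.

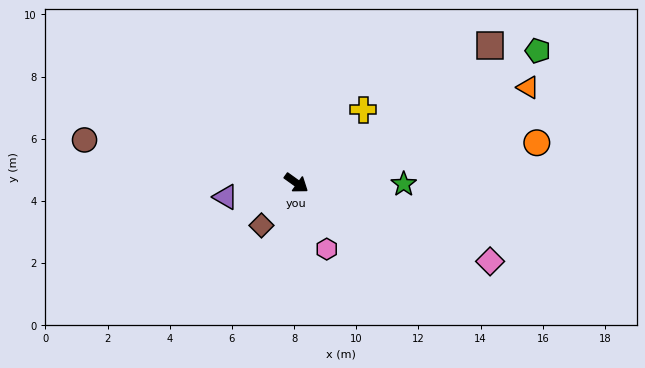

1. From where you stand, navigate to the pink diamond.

turn left 14°, forward 6.7 m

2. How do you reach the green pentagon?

turn left 64°, forward 8.9 m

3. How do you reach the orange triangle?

turn left 58°, forward 8.1 m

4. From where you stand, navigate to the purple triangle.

turn right 133°, forward 2.3 m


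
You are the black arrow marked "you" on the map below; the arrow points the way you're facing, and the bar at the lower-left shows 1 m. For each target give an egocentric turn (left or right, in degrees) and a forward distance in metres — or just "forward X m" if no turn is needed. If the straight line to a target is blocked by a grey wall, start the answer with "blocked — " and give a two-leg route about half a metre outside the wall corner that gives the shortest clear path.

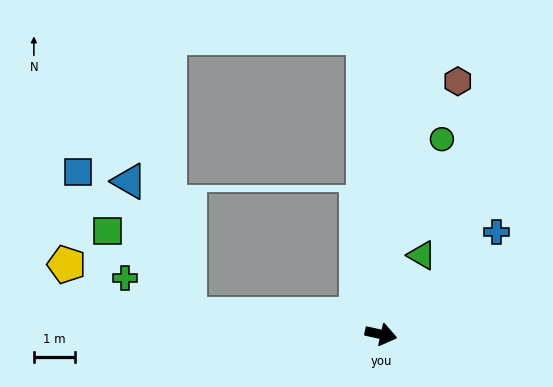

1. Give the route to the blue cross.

turn left 54°, forward 3.8 m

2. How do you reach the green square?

blocked — turn right 173°, forward 4.7 m, then turn right 40°, forward 2.9 m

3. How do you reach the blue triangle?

blocked — turn right 173°, forward 4.7 m, then turn right 60°, forward 3.6 m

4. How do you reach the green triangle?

turn left 75°, forward 2.2 m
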